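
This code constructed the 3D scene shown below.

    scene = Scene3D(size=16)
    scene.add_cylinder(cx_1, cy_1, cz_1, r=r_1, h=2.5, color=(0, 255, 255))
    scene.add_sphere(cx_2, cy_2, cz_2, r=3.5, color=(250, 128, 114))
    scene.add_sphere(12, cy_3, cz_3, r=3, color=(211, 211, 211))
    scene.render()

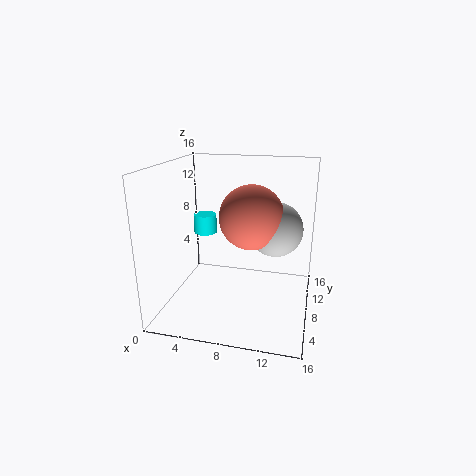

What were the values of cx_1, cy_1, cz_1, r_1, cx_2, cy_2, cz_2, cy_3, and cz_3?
cx_1 = 2, cy_1 = 14, cz_1 = 6, r_1 = 1.5, cx_2 = 9.5, cy_2 = 8, cz_2 = 10.5, cy_3 = 9, cz_3 = 9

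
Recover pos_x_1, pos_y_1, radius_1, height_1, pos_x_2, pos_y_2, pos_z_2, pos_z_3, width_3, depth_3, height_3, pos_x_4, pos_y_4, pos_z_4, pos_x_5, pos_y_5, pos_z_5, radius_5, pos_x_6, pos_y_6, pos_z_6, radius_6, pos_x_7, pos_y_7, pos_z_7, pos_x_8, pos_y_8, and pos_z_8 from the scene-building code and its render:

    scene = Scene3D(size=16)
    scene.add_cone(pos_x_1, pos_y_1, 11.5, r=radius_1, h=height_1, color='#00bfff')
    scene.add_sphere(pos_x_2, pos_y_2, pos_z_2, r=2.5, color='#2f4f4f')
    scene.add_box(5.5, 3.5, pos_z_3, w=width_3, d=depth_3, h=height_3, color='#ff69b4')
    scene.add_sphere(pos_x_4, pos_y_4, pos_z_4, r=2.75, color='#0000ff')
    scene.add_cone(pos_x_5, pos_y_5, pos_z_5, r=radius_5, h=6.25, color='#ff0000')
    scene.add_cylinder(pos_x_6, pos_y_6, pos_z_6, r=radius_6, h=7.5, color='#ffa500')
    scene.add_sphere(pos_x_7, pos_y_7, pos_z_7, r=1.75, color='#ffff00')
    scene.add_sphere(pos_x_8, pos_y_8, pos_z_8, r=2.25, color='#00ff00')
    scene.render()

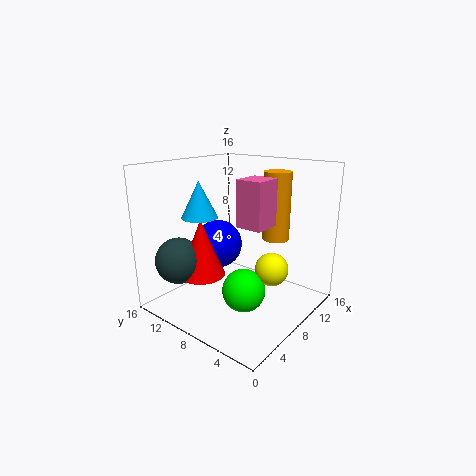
pos_x_1 = 2.75, pos_y_1 = 8.5, radius_1 = 1.75, height_1 = 3.5, pos_x_2 = 2.75, pos_y_2 = 12, pos_z_2 = 6, pos_z_3 = 10.25, width_3 = 3, depth_3 = 2.75, height_3 = 4.75, pos_x_4 = 7.75, pos_y_4 = 10.75, pos_z_4 = 6.75, pos_x_5 = 4.5, pos_y_5 = 10.25, pos_z_5 = 4.25, radius_5 = 2.5, pos_x_6 = 11, pos_y_6 = 5, pos_z_6 = 7.75, radius_6 = 1.5, pos_x_7 = 8, pos_y_7 = 3.5, pos_z_7 = 5.5, pos_x_8 = 5.5, pos_y_8 = 5.25, pos_z_8 = 3.5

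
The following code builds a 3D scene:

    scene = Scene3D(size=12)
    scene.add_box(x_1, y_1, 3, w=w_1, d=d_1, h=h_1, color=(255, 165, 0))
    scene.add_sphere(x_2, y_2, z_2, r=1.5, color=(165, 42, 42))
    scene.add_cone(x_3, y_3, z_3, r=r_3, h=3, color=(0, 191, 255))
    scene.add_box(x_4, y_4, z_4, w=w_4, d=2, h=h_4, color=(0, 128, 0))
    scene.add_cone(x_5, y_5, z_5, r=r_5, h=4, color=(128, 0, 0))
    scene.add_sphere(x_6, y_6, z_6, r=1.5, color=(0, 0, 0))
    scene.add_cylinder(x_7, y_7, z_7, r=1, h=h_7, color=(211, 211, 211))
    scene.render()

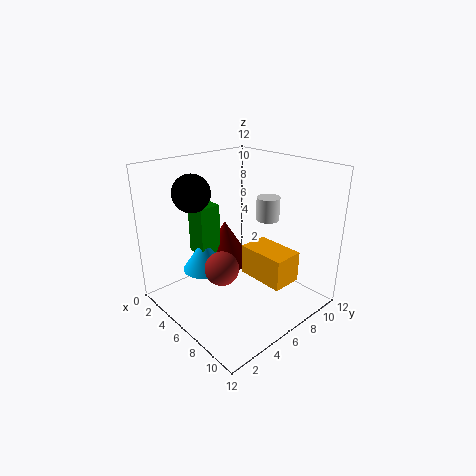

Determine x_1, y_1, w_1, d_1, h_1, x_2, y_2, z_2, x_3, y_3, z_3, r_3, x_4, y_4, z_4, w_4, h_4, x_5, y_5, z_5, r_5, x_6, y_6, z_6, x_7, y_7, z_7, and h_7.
x_1 = 6.5, y_1 = 6, w_1 = 4, d_1 = 2.5, h_1 = 2.5, x_2 = 5, y_2 = 5, z_2 = 3, x_3 = 2.5, y_3 = 5, z_3 = 2, r_3 = 2, x_4 = 1, y_4 = 4.5, z_4 = 3.5, w_4 = 2, h_4 = 4.5, x_5 = 2.5, y_5 = 7.5, z_5 = 2, r_5 = 2.5, x_6 = 4, y_6 = 3, z_6 = 10, x_7 = 6.5, y_7 = 9, z_7 = 7, h_7 = 2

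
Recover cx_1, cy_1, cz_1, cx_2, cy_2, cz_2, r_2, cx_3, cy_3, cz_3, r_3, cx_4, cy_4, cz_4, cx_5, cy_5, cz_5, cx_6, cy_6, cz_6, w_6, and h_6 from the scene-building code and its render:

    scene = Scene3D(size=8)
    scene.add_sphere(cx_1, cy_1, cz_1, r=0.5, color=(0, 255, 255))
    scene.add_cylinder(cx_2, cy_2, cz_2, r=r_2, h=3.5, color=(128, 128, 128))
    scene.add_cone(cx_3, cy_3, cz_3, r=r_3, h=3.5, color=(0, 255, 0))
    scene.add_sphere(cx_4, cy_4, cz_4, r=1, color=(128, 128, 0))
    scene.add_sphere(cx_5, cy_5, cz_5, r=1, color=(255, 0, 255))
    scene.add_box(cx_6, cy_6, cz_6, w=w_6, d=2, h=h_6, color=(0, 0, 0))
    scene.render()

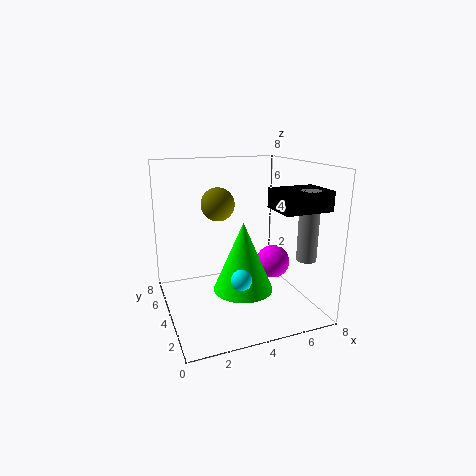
cx_1 = 3, cy_1 = 1, cz_1 = 3, cx_2 = 6.5, cy_2 = 1, cz_2 = 3.5, r_2 = 0.5, cx_3 = 3.5, cy_3 = 2, cz_3 = 2, r_3 = 1.5, cx_4 = 3.5, cy_4 = 6, cz_4 = 5.5, cx_5 = 6.5, cy_5 = 4.5, cz_5 = 2, cx_6 = 5, cy_6 = 0.5, cz_6 = 6, w_6 = 2.5, h_6 = 1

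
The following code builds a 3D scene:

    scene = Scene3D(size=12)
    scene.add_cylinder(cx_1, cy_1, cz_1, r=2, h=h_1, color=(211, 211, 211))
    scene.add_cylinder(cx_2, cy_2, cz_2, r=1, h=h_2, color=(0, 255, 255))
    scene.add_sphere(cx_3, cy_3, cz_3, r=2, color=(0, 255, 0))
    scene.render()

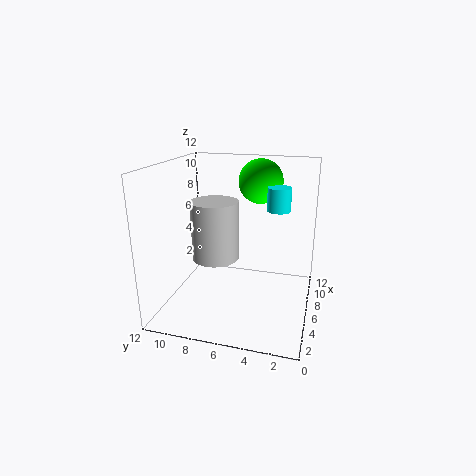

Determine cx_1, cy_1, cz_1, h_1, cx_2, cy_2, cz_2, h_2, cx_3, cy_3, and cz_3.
cx_1 = 6
cy_1 = 8
cz_1 = 4
h_1 = 5
cx_2 = 8
cy_2 = 3
cz_2 = 8
h_2 = 2
cx_3 = 10
cy_3 = 5
cz_3 = 10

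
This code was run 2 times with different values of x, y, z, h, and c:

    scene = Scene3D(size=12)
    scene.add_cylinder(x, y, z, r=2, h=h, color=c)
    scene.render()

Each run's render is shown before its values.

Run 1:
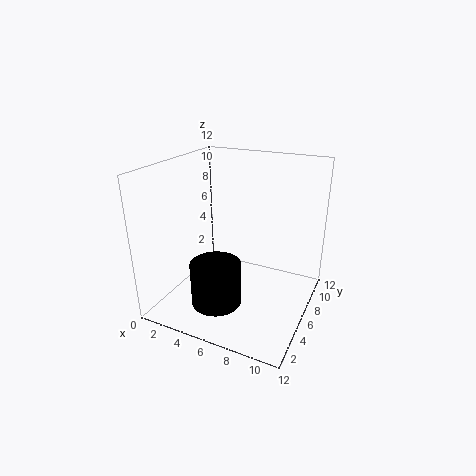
x = 5.5; y = 3; z = 1.5; h = 3.5; c = 'black'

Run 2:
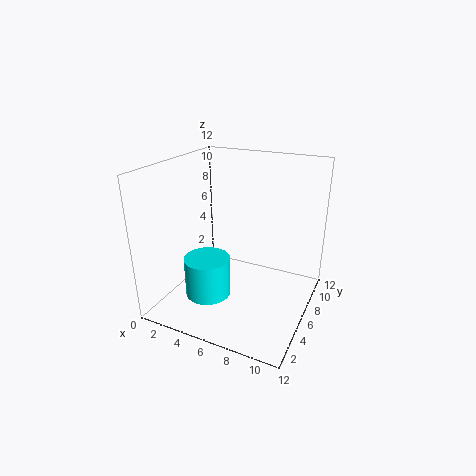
x = 3.5; y = 5; z = 0.5; h = 3.5; c = 'cyan'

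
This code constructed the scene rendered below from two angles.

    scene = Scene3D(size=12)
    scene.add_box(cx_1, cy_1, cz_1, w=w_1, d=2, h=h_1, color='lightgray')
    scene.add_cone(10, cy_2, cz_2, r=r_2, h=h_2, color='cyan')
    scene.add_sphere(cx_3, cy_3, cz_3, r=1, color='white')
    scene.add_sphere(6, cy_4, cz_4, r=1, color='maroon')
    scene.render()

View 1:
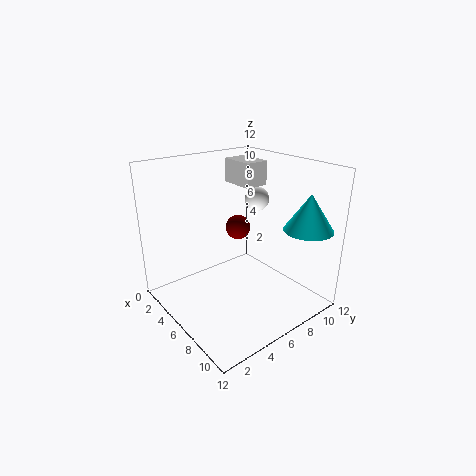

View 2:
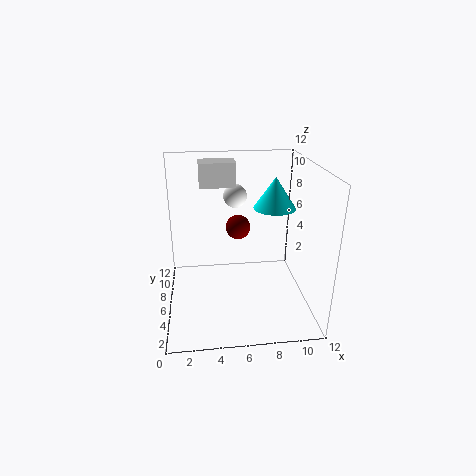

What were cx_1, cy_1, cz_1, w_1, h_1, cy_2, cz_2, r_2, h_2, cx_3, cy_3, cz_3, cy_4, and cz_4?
cx_1 = 3
cy_1 = 7
cz_1 = 10
w_1 = 3
h_1 = 2
cy_2 = 10
cz_2 = 7
r_2 = 2
h_2 = 3
cx_3 = 6
cy_3 = 8
cz_3 = 9
cy_4 = 6
cz_4 = 7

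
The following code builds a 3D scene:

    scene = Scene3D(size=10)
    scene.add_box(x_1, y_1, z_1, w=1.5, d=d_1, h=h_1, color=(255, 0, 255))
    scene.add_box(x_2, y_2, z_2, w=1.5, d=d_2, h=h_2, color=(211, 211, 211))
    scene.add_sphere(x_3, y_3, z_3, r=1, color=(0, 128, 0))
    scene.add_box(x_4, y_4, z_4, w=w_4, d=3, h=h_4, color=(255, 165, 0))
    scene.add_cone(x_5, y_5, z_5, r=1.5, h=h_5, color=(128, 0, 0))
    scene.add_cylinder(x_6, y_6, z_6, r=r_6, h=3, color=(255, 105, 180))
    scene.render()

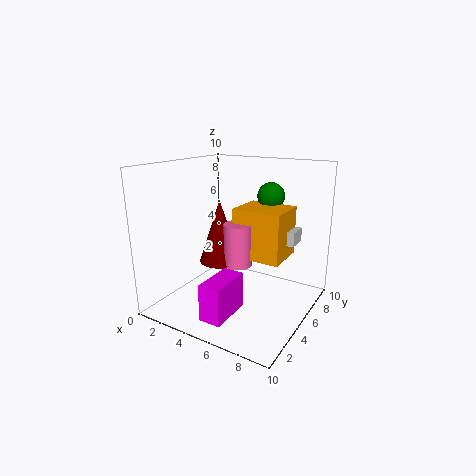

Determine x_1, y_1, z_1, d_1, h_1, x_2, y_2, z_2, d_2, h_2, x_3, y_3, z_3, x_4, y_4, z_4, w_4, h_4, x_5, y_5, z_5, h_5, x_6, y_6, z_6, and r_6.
x_1 = 4.5; y_1 = 1; z_1 = 0.5; d_1 = 3; h_1 = 2.5; x_2 = 7; y_2 = 6.5; z_2 = 4.5; d_2 = 1.5; h_2 = 1; x_3 = 6; y_3 = 8; z_3 = 7.5; x_4 = 4.5; y_4 = 5; z_4 = 3.5; w_4 = 3.5; h_4 = 3.5; x_5 = 3.5; y_5 = 5; z_5 = 3; h_5 = 4.5; x_6 = 5; y_6 = 5; z_6 = 3; r_6 = 1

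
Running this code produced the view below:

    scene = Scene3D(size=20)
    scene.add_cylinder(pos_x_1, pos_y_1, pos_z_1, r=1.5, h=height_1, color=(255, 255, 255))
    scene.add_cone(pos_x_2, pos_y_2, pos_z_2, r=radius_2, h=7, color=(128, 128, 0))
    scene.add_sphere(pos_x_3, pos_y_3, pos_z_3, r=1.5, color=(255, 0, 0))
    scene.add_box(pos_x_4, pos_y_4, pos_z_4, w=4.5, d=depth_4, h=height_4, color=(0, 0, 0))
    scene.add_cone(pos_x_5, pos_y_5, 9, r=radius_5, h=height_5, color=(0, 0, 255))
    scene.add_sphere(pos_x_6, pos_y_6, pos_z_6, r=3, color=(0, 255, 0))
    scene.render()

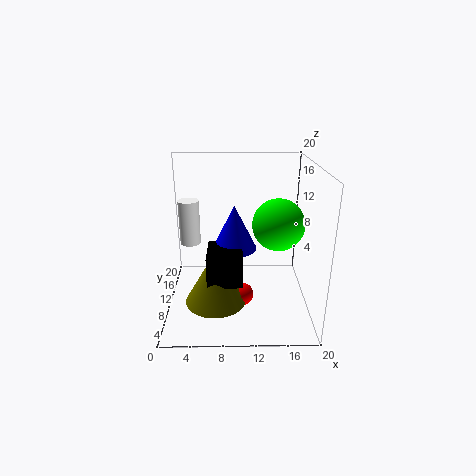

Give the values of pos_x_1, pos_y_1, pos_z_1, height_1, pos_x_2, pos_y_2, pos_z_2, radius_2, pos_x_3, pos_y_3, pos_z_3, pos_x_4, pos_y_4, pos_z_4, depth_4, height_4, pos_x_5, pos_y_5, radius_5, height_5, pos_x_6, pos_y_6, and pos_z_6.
pos_x_1 = 3, pos_y_1 = 13, pos_z_1 = 8, height_1 = 6.5, pos_x_2 = 7, pos_y_2 = 5.5, pos_z_2 = 3, radius_2 = 4, pos_x_3 = 10.5, pos_y_3 = 6, pos_z_3 = 3.5, pos_x_4 = 6, pos_y_4 = 3.5, pos_z_4 = 6, depth_4 = 5.5, height_4 = 4, pos_x_5 = 9.5, pos_y_5 = 9, radius_5 = 3, height_5 = 6, pos_x_6 = 14.5, pos_y_6 = 3.5, pos_z_6 = 14.5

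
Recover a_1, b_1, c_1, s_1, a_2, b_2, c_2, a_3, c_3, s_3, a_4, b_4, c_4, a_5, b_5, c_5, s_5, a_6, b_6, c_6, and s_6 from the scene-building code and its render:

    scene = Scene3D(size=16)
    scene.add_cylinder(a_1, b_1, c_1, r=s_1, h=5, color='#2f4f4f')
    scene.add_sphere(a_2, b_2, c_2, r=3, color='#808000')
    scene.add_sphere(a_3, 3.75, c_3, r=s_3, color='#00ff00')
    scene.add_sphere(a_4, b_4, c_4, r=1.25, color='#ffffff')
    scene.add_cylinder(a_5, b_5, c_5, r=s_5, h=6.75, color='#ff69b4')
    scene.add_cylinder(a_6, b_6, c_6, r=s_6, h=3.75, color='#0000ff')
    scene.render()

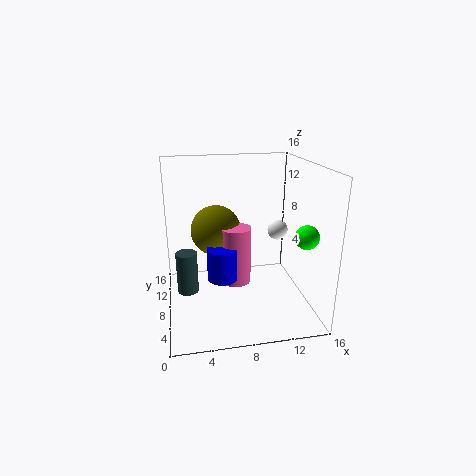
a_1 = 2.25, b_1 = 10, c_1 = 0.75, s_1 = 1.25, a_2 = 6, b_2 = 11.5, c_2 = 7.75, a_3 = 14.25, c_3 = 9.25, s_3 = 1.25, a_4 = 13.75, b_4 = 11.5, c_4 = 7.25, a_5 = 8, b_5 = 9.25, c_5 = 2, s_5 = 1.75, a_6 = 6.25, b_6 = 8.25, c_6 = 3, s_6 = 1.75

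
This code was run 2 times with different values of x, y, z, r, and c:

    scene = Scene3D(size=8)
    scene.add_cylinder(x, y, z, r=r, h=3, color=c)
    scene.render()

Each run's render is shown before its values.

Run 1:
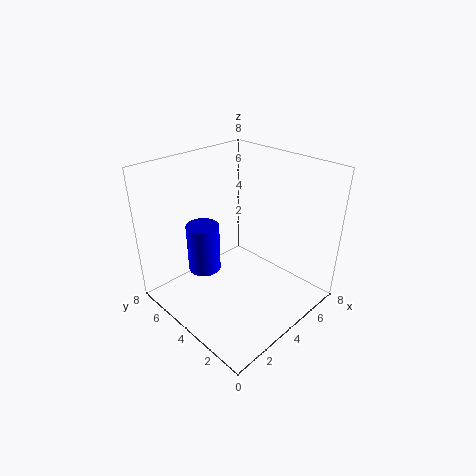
x = 3.5
y = 6.5
z = 1
r = 1
c = 'blue'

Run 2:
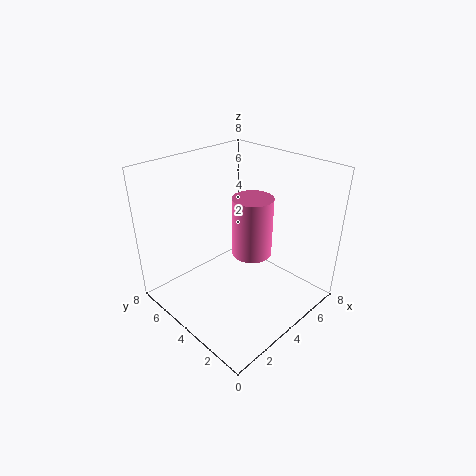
x = 3.5
y = 2.5
z = 4
r = 1
c = 'hotpink'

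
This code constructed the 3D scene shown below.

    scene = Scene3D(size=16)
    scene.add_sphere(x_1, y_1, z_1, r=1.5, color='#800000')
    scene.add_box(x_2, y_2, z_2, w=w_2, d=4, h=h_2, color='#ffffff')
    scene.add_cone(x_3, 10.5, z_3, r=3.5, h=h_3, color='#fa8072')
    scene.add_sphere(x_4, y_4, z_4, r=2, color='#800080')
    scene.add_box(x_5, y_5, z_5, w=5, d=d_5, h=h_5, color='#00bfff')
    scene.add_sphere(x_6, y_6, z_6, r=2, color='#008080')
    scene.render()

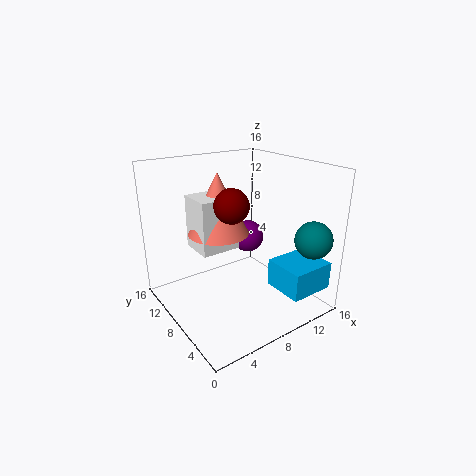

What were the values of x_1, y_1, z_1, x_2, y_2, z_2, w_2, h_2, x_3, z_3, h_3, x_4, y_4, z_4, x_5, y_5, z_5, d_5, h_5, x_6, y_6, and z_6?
x_1 = 3.5; y_1 = 2.5; z_1 = 14; x_2 = 4; y_2 = 8.5; z_2 = 6.5; w_2 = 4.5; h_2 = 6; x_3 = 7; z_3 = 8; h_3 = 7; x_4 = 12; y_4 = 11.5; z_4 = 6; x_5 = 10; y_5 = 0.5; z_5 = 3; d_5 = 4.5; h_5 = 3; x_6 = 13.5; y_6 = 2; z_6 = 8.5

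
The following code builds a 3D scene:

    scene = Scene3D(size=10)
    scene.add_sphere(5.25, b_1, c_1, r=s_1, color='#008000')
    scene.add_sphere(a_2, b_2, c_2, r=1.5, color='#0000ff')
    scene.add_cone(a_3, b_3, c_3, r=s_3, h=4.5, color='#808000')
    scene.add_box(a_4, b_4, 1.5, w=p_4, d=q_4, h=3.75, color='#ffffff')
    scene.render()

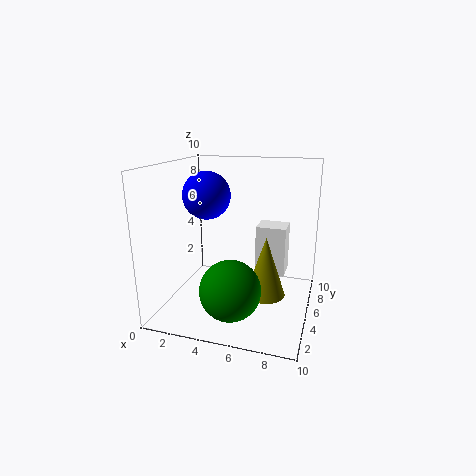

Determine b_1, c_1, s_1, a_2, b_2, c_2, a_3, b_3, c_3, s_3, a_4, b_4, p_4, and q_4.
b_1 = 2.5, c_1 = 2.25, s_1 = 2, a_2 = 3.5, b_2 = 3.25, c_2 = 8.25, a_3 = 6.75, b_3 = 6.25, c_3 = 0.25, s_3 = 1.5, a_4 = 5.75, b_4 = 7, p_4 = 2.25, q_4 = 2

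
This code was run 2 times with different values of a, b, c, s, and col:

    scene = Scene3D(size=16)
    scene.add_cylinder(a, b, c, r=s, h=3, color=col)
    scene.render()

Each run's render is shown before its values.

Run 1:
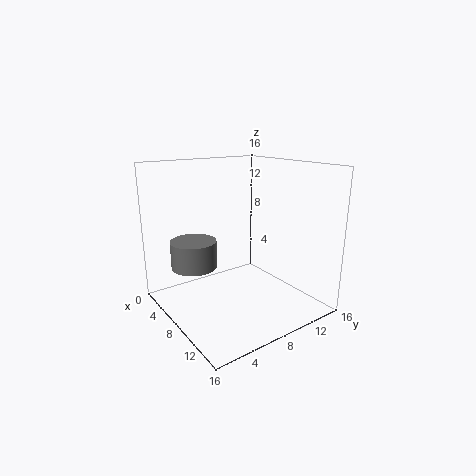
a = 6
b = 3.5
c = 5
s = 2.5
col = 'gray'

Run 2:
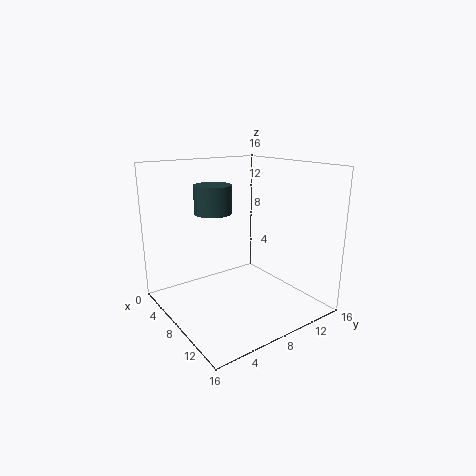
a = 7
b = 5.5
c = 11
s = 2
col = 'darkslategray'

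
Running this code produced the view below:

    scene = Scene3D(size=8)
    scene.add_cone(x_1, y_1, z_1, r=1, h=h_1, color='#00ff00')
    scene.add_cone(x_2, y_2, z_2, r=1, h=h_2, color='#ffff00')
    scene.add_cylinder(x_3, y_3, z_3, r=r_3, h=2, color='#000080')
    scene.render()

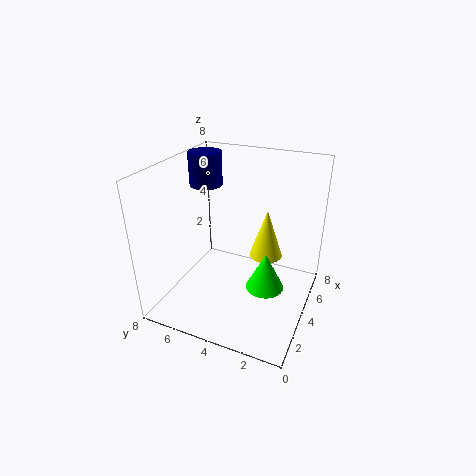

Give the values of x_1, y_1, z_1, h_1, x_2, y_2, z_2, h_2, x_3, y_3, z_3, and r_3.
x_1 = 3; y_1 = 2; z_1 = 2; h_1 = 2; x_2 = 6; y_2 = 3; z_2 = 2; h_2 = 3; x_3 = 6; y_3 = 7; z_3 = 6; r_3 = 1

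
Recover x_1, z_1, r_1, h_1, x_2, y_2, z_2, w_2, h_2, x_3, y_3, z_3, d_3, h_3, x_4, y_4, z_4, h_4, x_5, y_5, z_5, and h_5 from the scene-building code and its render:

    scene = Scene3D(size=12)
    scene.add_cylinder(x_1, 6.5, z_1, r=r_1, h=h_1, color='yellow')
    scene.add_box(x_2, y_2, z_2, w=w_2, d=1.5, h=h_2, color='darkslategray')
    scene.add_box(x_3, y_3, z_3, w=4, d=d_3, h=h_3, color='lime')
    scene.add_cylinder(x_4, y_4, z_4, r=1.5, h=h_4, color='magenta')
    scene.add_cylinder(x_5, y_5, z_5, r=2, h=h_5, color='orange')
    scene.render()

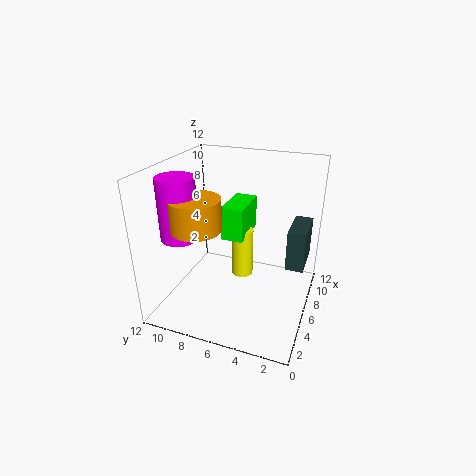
x_1 = 8.5, z_1 = 1, r_1 = 1, h_1 = 4.5, x_2 = 6.5, y_2 = 0.5, z_2 = 3.5, w_2 = 3.5, h_2 = 3.5, x_3 = 7, y_3 = 6, z_3 = 5, d_3 = 2, h_3 = 3, x_4 = 3.5, y_4 = 10, z_4 = 6.5, h_4 = 5, x_5 = 3.5, y_5 = 8.5, z_5 = 7.5, h_5 = 2.5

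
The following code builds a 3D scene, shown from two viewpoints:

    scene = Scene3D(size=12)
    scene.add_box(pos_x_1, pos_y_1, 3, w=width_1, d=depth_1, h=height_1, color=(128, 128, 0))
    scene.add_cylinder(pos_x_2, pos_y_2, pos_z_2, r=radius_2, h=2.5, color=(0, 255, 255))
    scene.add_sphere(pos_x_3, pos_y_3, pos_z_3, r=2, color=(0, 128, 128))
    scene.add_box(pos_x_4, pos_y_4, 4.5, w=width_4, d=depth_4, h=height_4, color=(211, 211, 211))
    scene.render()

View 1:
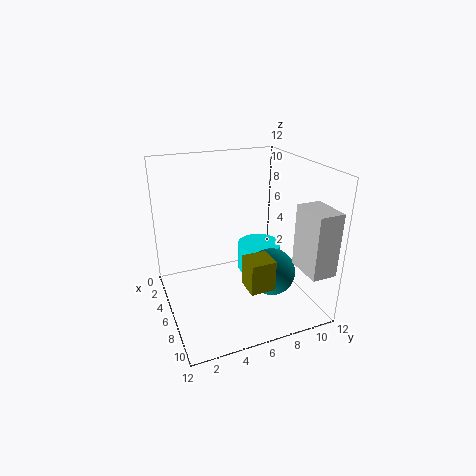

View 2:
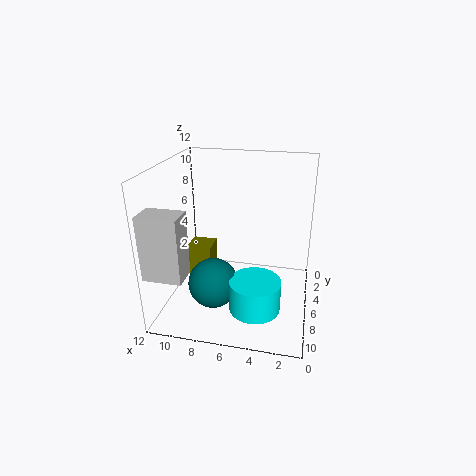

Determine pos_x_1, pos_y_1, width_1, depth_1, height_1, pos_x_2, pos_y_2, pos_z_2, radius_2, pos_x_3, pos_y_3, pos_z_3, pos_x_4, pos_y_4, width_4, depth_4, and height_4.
pos_x_1 = 8; pos_y_1 = 5.5; width_1 = 2; depth_1 = 2; height_1 = 2.5; pos_x_2 = 4; pos_y_2 = 9; pos_z_2 = 1.5; radius_2 = 2; pos_x_3 = 7.5; pos_y_3 = 8.5; pos_z_3 = 3; pos_x_4 = 9; pos_y_4 = 9.5; width_4 = 3; depth_4 = 2; height_4 = 5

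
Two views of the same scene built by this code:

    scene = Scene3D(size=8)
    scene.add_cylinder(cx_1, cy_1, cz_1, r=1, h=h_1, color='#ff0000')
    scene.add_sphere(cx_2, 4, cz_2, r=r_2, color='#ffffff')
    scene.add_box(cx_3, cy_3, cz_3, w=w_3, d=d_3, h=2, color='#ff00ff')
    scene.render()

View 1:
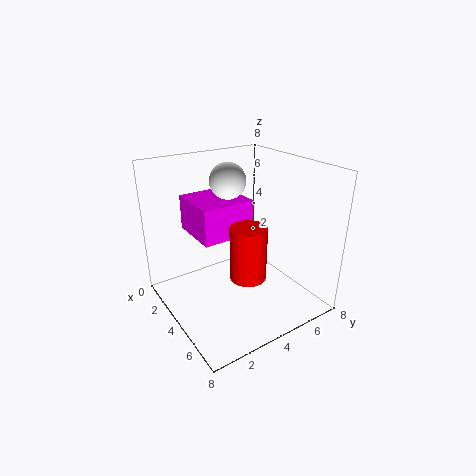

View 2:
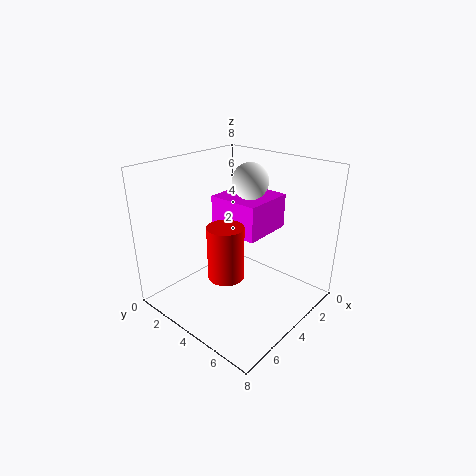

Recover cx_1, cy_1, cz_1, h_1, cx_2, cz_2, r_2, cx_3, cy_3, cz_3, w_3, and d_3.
cx_1 = 5; cy_1 = 4; cz_1 = 2; h_1 = 3; cx_2 = 3; cz_2 = 7; r_2 = 1; cx_3 = 1; cy_3 = 2; cz_3 = 4; w_3 = 3; d_3 = 3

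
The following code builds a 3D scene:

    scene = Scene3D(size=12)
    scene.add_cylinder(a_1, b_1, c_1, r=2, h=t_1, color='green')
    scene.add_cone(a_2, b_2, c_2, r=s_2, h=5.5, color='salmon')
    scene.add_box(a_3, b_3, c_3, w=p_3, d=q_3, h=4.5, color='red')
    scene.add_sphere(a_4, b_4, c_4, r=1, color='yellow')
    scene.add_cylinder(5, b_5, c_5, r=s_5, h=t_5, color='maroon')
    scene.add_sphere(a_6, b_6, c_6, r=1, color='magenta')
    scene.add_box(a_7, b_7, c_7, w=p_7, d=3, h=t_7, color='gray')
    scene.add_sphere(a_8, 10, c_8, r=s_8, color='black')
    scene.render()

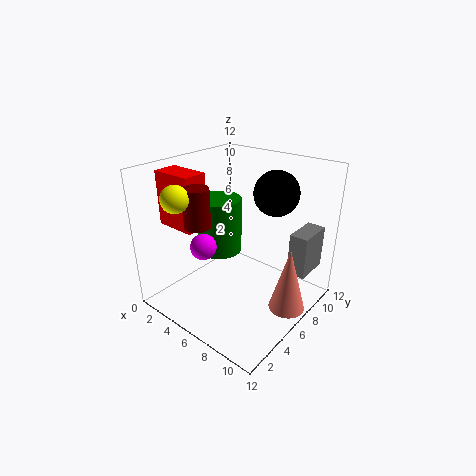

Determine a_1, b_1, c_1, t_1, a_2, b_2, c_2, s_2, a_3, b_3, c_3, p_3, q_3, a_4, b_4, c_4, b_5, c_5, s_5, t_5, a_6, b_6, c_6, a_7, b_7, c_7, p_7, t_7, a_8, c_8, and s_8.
a_1 = 3, b_1 = 7, c_1 = 3.5, t_1 = 5, a_2 = 10.5, b_2 = 7, c_2 = 0.5, s_2 = 1.5, a_3 = 0.5, b_3 = 2.5, c_3 = 7, p_3 = 3.5, q_3 = 2, a_4 = 4.5, b_4 = 1, c_4 = 10.5, b_5 = 2.5, c_5 = 8, s_5 = 1, t_5 = 3, a_6 = 5.5, b_6 = 2.5, c_6 = 6.5, a_7 = 10, b_7 = 7.5, c_7 = 3.5, p_7 = 1.5, t_7 = 3.5, a_8 = 7, c_8 = 9, s_8 = 2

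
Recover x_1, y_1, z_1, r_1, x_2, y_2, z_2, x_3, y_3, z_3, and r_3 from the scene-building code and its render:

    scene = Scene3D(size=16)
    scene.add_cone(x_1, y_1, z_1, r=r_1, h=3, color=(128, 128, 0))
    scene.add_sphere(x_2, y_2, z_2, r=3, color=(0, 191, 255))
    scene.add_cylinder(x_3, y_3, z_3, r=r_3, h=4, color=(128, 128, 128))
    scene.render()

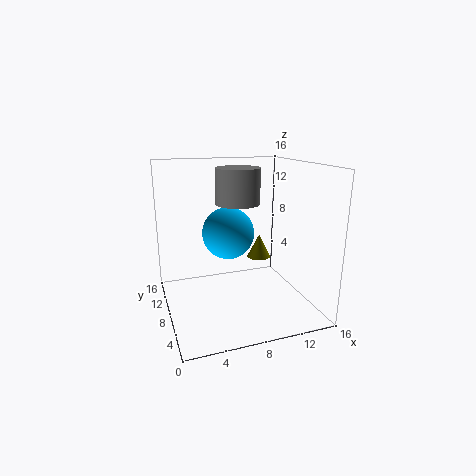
x_1 = 12.5, y_1 = 12.5, z_1 = 3.5, r_1 = 1.5, x_2 = 7.5, y_2 = 10, z_2 = 8, x_3 = 8.5, y_3 = 9.5, z_3 = 11.5, r_3 = 2.5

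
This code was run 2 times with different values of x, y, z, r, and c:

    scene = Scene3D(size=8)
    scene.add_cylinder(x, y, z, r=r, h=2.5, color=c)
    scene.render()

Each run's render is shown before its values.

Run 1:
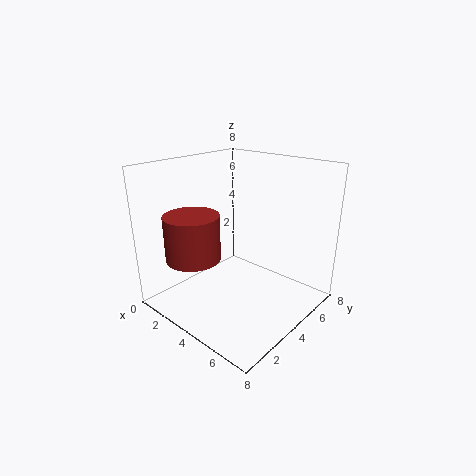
x = 2.5
y = 2
z = 3
r = 1.5
c = 'brown'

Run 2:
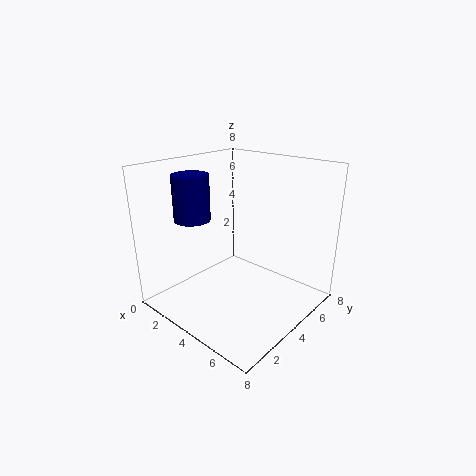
x = 2
y = 2.5
z = 5
r = 1
c = 'navy'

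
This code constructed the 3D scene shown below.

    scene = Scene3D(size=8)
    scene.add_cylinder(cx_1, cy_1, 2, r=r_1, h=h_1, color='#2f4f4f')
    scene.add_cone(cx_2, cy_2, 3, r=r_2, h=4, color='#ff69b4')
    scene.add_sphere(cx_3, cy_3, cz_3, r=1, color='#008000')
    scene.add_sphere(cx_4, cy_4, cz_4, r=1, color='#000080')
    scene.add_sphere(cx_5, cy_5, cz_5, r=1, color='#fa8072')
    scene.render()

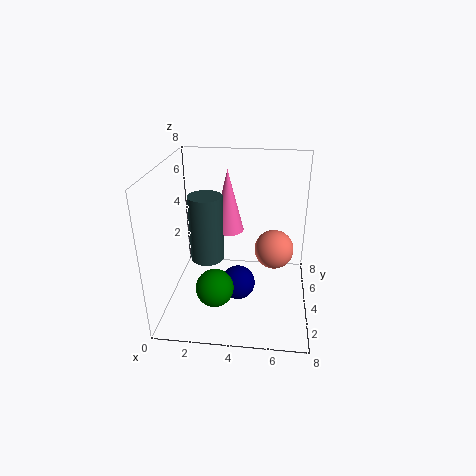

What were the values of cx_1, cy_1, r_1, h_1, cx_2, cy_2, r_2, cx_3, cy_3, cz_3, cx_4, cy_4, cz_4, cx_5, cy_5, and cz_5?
cx_1 = 2
cy_1 = 5
r_1 = 1
h_1 = 4
cx_2 = 3
cy_2 = 7
r_2 = 1
cx_3 = 3
cy_3 = 2
cz_3 = 2
cx_4 = 4
cy_4 = 4
cz_4 = 1
cx_5 = 6
cy_5 = 3
cz_5 = 4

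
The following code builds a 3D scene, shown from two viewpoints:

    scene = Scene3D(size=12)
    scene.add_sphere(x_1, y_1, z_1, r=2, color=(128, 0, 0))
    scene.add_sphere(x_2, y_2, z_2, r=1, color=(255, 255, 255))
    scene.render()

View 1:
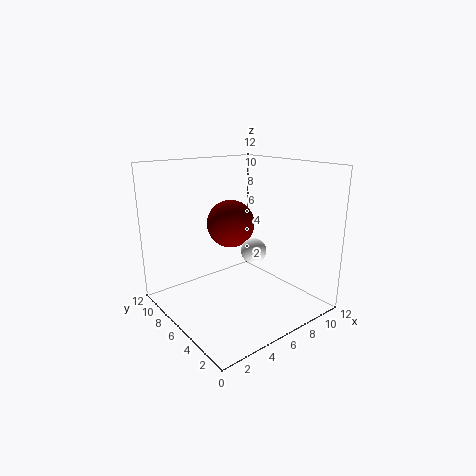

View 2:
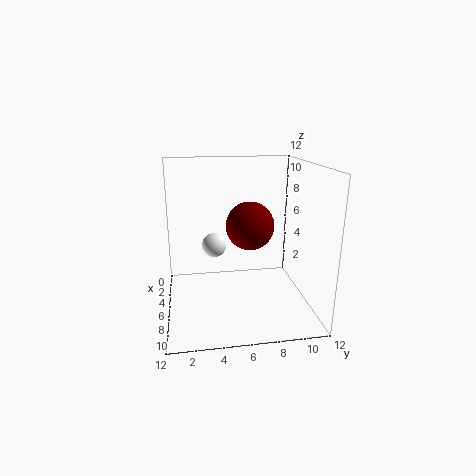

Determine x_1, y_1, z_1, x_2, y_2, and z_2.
x_1 = 6, y_1 = 7, z_1 = 7, x_2 = 6, y_2 = 4, z_2 = 5.5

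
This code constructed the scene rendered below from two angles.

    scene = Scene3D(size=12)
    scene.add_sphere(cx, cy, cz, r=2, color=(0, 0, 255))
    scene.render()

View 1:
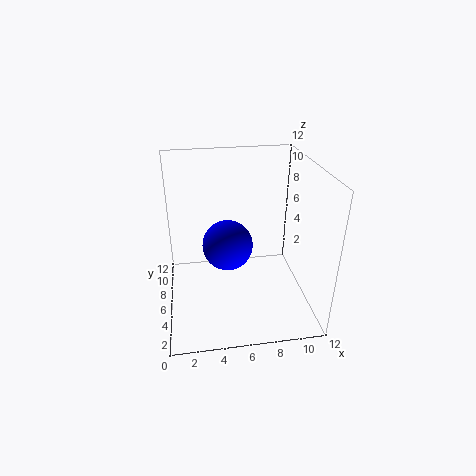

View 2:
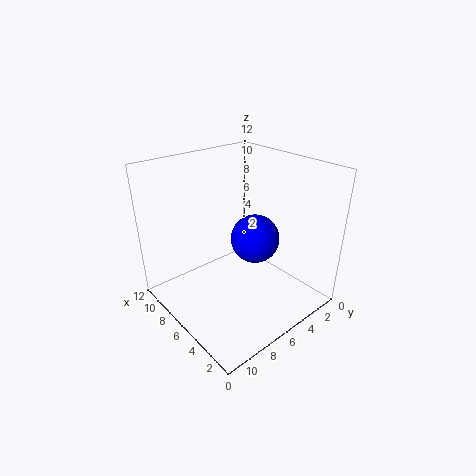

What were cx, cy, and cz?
cx = 5, cy = 5, cz = 6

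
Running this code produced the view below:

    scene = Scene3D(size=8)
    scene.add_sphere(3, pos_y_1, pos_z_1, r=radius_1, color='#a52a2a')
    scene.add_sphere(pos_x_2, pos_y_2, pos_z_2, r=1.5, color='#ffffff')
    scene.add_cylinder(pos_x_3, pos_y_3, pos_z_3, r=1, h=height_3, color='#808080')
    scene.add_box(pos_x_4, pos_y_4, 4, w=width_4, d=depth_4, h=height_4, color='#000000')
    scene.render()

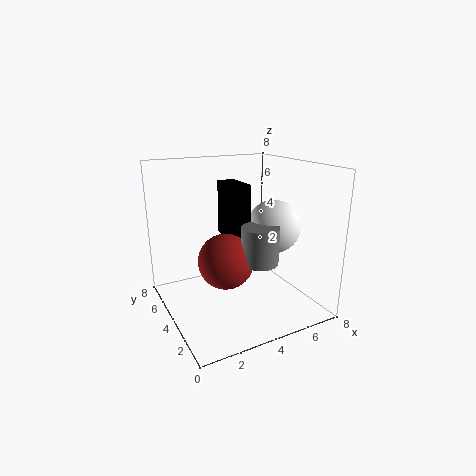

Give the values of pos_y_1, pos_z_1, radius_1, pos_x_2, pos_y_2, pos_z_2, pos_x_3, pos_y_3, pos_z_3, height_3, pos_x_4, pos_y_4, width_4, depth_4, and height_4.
pos_y_1 = 3.5; pos_z_1 = 3; radius_1 = 1.5; pos_x_2 = 6; pos_y_2 = 3.5; pos_z_2 = 4.5; pos_x_3 = 4.5; pos_y_3 = 2.5; pos_z_3 = 3; height_3 = 2; pos_x_4 = 3.5; pos_y_4 = 3.5; width_4 = 1; depth_4 = 2; height_4 = 3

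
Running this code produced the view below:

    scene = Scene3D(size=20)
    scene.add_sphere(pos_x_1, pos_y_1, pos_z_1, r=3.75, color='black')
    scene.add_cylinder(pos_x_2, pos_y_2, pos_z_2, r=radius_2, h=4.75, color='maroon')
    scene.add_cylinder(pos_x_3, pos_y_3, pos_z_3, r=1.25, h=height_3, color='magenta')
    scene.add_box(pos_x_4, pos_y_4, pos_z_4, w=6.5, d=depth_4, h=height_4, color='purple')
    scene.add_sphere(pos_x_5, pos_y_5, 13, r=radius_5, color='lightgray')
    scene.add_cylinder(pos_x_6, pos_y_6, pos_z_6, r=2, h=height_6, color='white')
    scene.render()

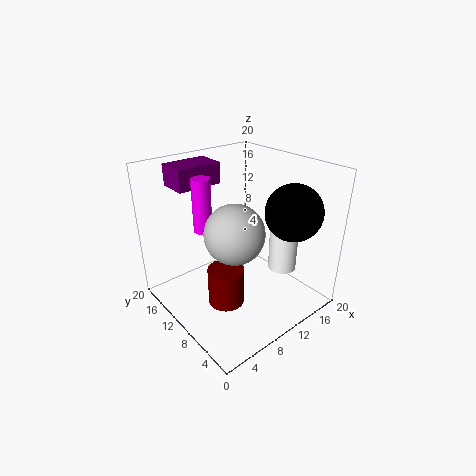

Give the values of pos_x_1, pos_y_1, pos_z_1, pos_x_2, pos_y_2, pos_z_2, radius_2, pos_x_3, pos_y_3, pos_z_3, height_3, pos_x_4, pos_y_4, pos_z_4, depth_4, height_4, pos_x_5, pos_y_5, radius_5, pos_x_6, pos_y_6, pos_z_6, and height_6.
pos_x_1 = 14.5
pos_y_1 = 4.25
pos_z_1 = 14.5
pos_x_2 = 4.75
pos_y_2 = 6
pos_z_2 = 4.5
radius_2 = 2.25
pos_x_3 = 6
pos_y_3 = 12.5
pos_z_3 = 11.5
height_3 = 7.25
pos_x_4 = 4.25
pos_y_4 = 14.75
pos_z_4 = 16.5
depth_4 = 4.25
height_4 = 3
pos_x_5 = 6.75
pos_y_5 = 6.75
radius_5 = 3.75
pos_x_6 = 15.25
pos_y_6 = 6.25
pos_z_6 = 5
height_6 = 8.75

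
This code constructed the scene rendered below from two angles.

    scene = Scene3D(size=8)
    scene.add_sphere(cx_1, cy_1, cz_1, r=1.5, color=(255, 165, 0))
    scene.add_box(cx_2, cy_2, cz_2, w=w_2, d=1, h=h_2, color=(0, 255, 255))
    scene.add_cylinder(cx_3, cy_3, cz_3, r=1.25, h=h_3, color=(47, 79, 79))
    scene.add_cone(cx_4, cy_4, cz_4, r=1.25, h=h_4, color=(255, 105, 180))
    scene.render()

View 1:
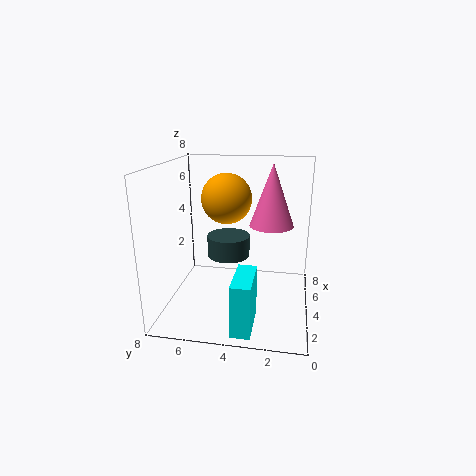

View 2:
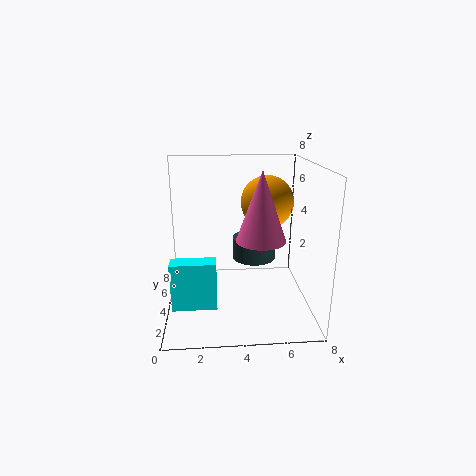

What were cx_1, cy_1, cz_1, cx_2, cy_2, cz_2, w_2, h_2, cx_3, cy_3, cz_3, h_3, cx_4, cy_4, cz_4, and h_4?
cx_1 = 5.75; cy_1 = 5; cz_1 = 5.75; cx_2 = 0.25; cy_2 = 2.75; cz_2 = 0.25; w_2 = 2.5; h_2 = 2.75; cx_3 = 5; cy_3 = 4.75; cz_3 = 2.5; h_3 = 1.25; cx_4 = 5; cy_4 = 2.25; cz_4 = 4.5; h_4 = 3.5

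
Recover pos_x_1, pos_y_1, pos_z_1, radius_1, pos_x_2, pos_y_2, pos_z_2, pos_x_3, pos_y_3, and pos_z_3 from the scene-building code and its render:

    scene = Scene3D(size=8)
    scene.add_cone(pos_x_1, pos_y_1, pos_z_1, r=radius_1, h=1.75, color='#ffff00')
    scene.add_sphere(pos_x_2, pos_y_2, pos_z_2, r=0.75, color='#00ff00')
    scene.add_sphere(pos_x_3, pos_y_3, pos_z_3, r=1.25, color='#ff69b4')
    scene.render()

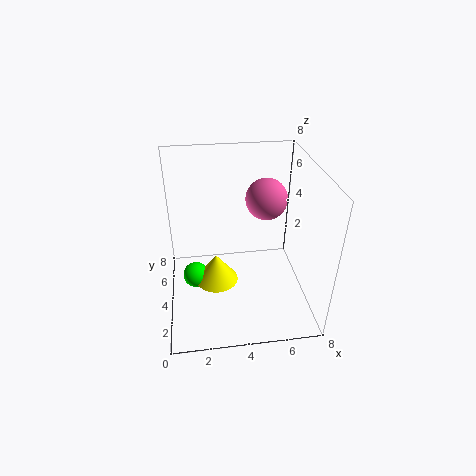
pos_x_1 = 2.75, pos_y_1 = 4.25, pos_z_1 = 1, radius_1 = 1.25, pos_x_2 = 1.5, pos_y_2 = 4.5, pos_z_2 = 1.25, pos_x_3 = 6, pos_y_3 = 6, pos_z_3 = 5.25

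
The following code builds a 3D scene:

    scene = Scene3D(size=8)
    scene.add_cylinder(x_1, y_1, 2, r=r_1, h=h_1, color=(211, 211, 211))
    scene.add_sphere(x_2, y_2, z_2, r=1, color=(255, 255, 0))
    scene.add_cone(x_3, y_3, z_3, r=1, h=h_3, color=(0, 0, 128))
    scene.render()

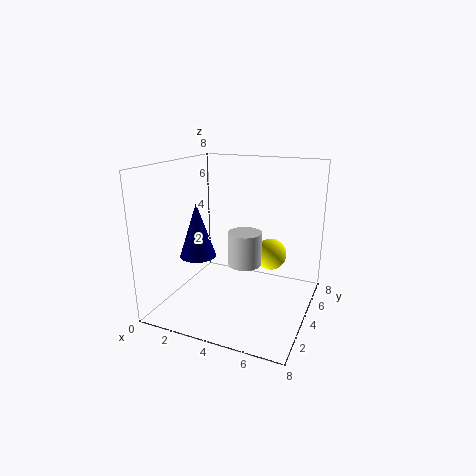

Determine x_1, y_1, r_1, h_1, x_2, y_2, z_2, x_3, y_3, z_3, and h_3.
x_1 = 4; y_1 = 5; r_1 = 1; h_1 = 2; x_2 = 5; y_2 = 7; z_2 = 2; x_3 = 2; y_3 = 3; z_3 = 3; h_3 = 3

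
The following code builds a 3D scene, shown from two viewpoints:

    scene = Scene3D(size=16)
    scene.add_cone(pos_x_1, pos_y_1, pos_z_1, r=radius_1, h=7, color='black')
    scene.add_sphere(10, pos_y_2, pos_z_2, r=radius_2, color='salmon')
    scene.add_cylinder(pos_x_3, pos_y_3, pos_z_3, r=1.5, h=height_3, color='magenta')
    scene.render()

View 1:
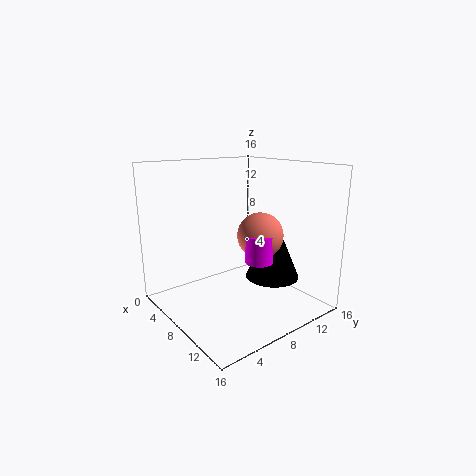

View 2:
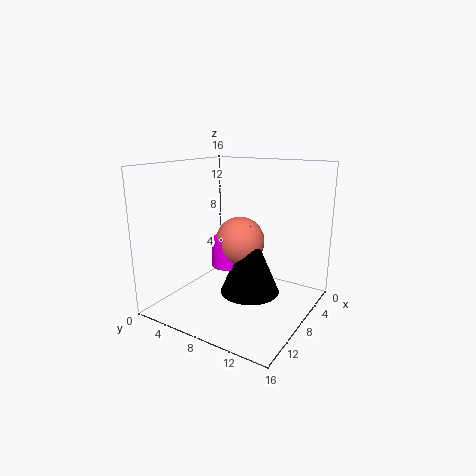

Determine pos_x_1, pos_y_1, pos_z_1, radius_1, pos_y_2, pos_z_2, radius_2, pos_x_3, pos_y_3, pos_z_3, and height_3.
pos_x_1 = 10.5
pos_y_1 = 11
pos_z_1 = 3.5
radius_1 = 3
pos_y_2 = 9.5
pos_z_2 = 8.5
radius_2 = 2.5
pos_x_3 = 11
pos_y_3 = 8.5
pos_z_3 = 6
height_3 = 3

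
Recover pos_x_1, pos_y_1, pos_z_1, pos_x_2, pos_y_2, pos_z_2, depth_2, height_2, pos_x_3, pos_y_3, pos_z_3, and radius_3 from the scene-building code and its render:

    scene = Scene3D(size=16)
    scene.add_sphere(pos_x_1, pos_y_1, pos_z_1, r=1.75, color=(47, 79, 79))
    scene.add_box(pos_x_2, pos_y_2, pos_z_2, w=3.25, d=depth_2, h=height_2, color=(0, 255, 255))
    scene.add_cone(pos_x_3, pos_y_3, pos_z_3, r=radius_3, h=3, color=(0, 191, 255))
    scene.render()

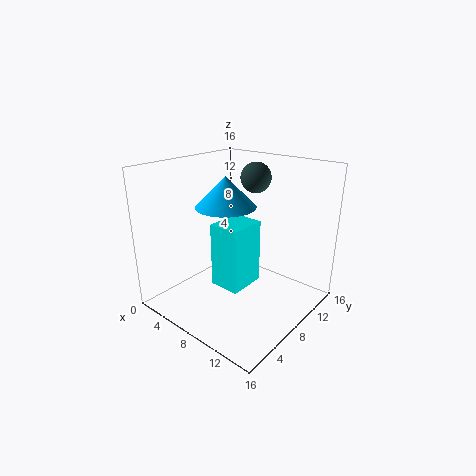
pos_x_1 = 7.5
pos_y_1 = 11.75
pos_z_1 = 14
pos_x_2 = 7.75
pos_y_2 = 4
pos_z_2 = 4
depth_2 = 4
height_2 = 6.75
pos_x_3 = 8.75
pos_y_3 = 5.25
pos_z_3 = 12.5
radius_3 = 3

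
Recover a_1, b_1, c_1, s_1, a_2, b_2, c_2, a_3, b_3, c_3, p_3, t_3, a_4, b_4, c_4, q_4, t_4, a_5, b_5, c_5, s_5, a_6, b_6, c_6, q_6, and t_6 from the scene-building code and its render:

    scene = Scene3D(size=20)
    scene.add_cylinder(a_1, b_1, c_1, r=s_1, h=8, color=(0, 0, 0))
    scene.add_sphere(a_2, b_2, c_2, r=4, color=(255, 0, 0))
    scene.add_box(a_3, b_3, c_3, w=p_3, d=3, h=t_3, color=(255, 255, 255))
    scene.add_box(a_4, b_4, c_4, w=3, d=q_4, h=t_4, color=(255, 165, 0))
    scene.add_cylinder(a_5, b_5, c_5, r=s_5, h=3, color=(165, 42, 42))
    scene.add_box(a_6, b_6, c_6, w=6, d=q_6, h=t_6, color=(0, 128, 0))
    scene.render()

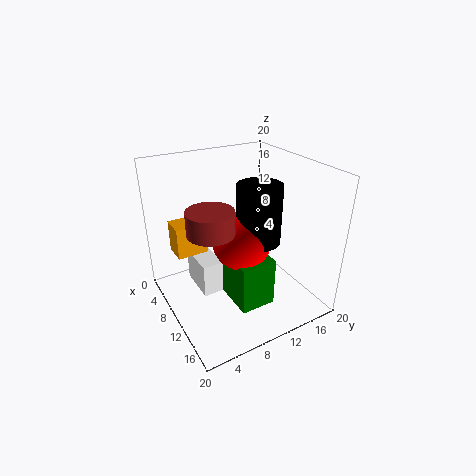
a_1 = 12
b_1 = 12
c_1 = 10
s_1 = 3
a_2 = 11
b_2 = 10
c_2 = 10
a_3 = 3
b_3 = 5
c_3 = 1
p_3 = 6
t_3 = 5
a_4 = 8
b_4 = 1
c_4 = 10
q_4 = 4
t_4 = 4
a_5 = 12
b_5 = 5
c_5 = 13
s_5 = 3
a_6 = 9
b_6 = 8
c_6 = 1
q_6 = 5
t_6 = 7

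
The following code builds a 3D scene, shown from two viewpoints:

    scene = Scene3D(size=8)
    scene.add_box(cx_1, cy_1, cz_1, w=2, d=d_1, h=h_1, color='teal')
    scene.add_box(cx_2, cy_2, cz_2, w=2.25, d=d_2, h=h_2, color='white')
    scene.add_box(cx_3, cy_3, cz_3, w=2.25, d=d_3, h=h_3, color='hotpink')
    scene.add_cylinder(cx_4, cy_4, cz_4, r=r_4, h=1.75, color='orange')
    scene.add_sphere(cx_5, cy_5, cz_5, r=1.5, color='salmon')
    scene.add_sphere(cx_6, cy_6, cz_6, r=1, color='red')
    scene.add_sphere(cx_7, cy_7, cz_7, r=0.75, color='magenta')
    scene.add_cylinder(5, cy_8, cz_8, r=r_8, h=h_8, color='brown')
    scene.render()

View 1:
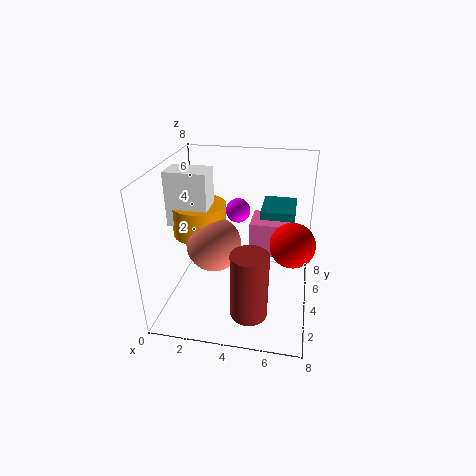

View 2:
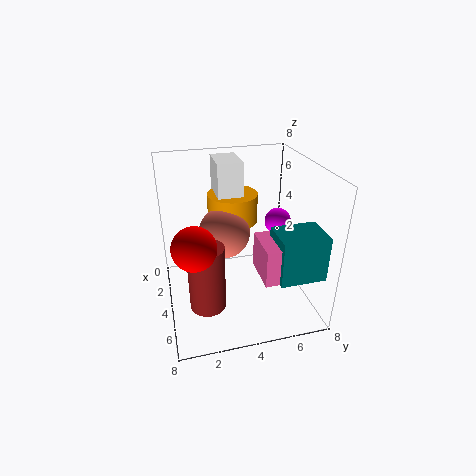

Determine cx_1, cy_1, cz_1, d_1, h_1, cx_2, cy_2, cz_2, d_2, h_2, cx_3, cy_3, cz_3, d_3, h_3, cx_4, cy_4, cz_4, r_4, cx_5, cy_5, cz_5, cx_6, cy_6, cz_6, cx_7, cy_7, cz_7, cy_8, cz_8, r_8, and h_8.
cx_1 = 5
cy_1 = 5.5
cz_1 = 2.5
d_1 = 2.5
h_1 = 2.5
cx_2 = 0.25
cy_2 = 3.25
cz_2 = 4.75
d_2 = 1.5
h_2 = 3
cx_3 = 4.5
cy_3 = 4.75
cz_3 = 2.5
d_3 = 2
h_3 = 2
cx_4 = 1.75
cy_4 = 4.25
cz_4 = 4
r_4 = 1.5
cx_5 = 2.75
cy_5 = 3.5
cz_5 = 3.75
cx_6 = 7
cy_6 = 1.25
cz_6 = 5.5
cx_7 = 3.5
cy_7 = 6.5
cz_7 = 4.5
cy_8 = 2
cz_8 = 0.5
r_8 = 1
h_8 = 3.75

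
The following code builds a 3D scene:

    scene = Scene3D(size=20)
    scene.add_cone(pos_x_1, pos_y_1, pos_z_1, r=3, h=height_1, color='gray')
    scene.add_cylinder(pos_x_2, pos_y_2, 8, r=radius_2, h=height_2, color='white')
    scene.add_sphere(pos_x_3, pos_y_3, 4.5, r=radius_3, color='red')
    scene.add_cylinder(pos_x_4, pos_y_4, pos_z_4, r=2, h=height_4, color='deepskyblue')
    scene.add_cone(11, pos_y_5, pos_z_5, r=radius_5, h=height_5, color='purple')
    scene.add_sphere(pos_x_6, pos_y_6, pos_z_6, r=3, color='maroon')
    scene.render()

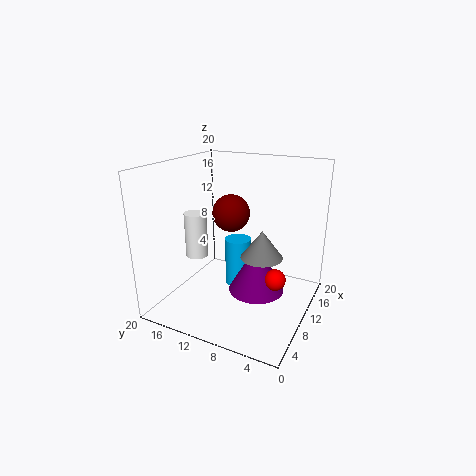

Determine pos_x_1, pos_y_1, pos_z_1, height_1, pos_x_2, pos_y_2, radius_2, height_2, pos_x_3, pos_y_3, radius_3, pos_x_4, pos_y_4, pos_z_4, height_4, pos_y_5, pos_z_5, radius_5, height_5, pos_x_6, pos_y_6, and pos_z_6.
pos_x_1 = 11.5, pos_y_1 = 7, pos_z_1 = 7, height_1 = 4, pos_x_2 = 6.5, pos_y_2 = 14.5, radius_2 = 1.5, height_2 = 6, pos_x_3 = 10.5, pos_y_3 = 4.5, radius_3 = 1.5, pos_x_4 = 14, pos_y_4 = 12, pos_z_4 = 0.5, height_4 = 7.5, pos_y_5 = 7.5, pos_z_5 = 2, radius_5 = 4, height_5 = 7, pos_x_6 = 16.5, pos_y_6 = 14.5, pos_z_6 = 11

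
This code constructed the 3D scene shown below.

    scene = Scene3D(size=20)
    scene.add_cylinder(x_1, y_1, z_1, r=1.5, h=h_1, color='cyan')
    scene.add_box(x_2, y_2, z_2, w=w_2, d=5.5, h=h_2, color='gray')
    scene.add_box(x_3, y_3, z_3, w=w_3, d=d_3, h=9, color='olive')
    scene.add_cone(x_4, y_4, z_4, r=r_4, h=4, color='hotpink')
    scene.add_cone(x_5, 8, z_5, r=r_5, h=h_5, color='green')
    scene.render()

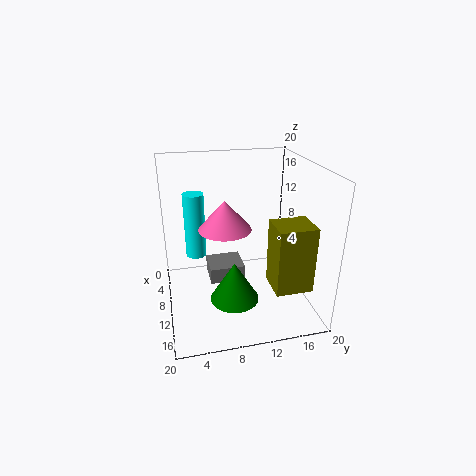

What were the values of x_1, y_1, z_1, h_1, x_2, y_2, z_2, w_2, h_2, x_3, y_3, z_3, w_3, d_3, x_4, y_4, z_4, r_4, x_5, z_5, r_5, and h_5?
x_1 = 6; y_1 = 4.5; z_1 = 6; h_1 = 9.5; x_2 = 1.5; y_2 = 6.5; z_2 = 0.5; w_2 = 5; h_2 = 2.5; x_3 = 12.5; y_3 = 13.5; z_3 = 4.5; w_3 = 4.5; d_3 = 5; x_4 = 11; y_4 = 8; z_4 = 12; r_4 = 3.5; x_5 = 16.5; z_5 = 5; r_5 = 3; h_5 = 5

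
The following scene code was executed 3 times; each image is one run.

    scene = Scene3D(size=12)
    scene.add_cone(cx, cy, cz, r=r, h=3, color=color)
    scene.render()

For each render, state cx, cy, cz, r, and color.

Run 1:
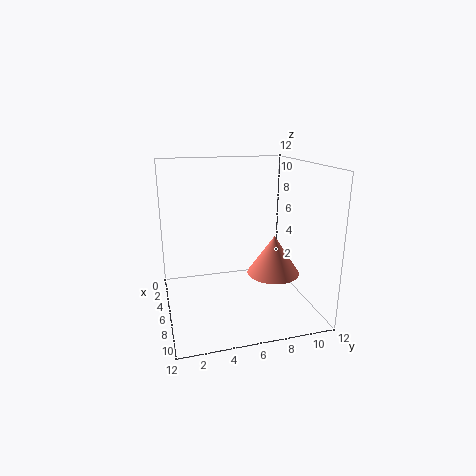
cx = 9, cy = 8, cz = 4, r = 2, color = 'salmon'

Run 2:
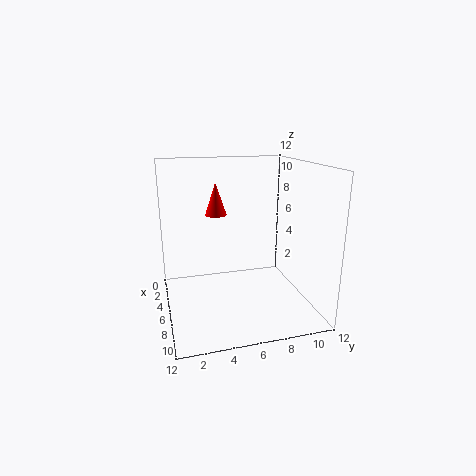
cx = 2, cy = 5, cz = 7, r = 1, color = 'red'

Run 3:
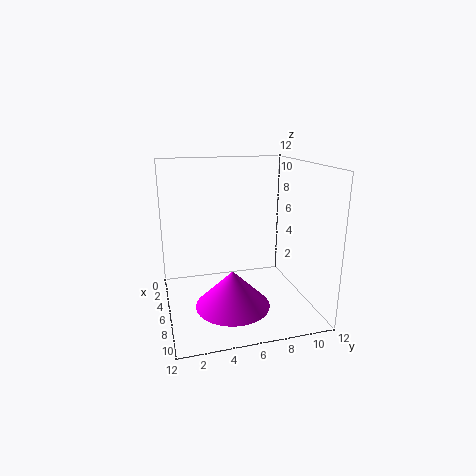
cx = 8, cy = 5, cz = 1, r = 3, color = 'magenta'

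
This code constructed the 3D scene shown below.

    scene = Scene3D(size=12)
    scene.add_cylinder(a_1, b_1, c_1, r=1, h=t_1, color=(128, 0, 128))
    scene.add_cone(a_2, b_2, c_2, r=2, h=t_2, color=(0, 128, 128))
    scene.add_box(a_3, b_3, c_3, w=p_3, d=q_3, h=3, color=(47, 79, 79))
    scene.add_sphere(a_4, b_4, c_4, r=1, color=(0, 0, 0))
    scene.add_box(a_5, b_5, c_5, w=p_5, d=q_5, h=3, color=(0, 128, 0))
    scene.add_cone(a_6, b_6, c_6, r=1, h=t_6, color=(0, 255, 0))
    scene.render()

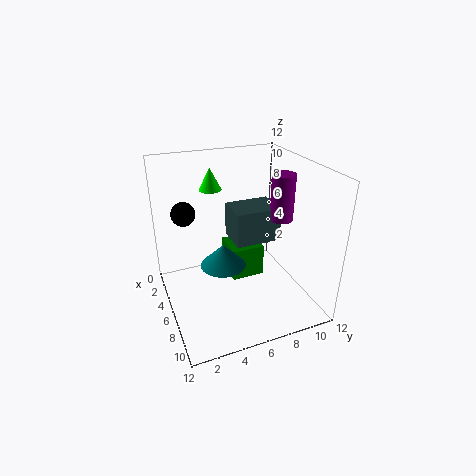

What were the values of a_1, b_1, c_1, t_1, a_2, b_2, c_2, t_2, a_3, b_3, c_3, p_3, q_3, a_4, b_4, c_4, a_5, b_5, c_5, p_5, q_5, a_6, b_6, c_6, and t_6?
a_1 = 6; b_1 = 10; c_1 = 7; t_1 = 4; a_2 = 5; b_2 = 5; c_2 = 3; t_2 = 2; a_3 = 3; b_3 = 6; c_3 = 5; p_3 = 3; q_3 = 4; a_4 = 4; b_4 = 2; c_4 = 8; a_5 = 2; b_5 = 6; c_5 = 1; p_5 = 3; q_5 = 3; a_6 = 2; b_6 = 5; c_6 = 9; t_6 = 2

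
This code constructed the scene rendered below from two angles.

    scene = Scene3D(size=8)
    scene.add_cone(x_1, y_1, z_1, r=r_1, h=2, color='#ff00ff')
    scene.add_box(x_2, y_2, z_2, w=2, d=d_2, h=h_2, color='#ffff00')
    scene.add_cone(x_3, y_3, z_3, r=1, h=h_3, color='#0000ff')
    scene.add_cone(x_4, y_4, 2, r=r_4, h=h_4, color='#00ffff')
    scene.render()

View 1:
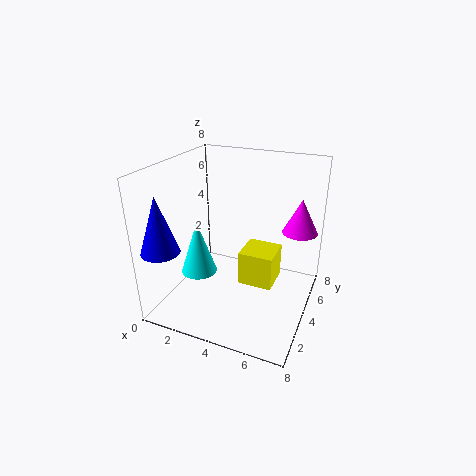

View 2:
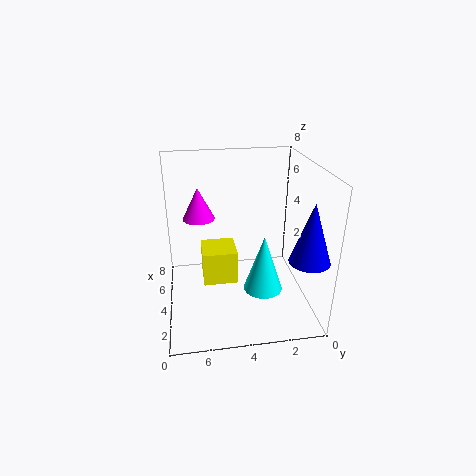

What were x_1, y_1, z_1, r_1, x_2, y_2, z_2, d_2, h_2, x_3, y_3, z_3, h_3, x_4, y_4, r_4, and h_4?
x_1 = 7, y_1 = 6, z_1 = 4, r_1 = 1, x_2 = 4, y_2 = 4, z_2 = 1, d_2 = 2, h_2 = 2, x_3 = 1, y_3 = 1, z_3 = 4, h_3 = 3, x_4 = 2, y_4 = 3, r_4 = 1, h_4 = 3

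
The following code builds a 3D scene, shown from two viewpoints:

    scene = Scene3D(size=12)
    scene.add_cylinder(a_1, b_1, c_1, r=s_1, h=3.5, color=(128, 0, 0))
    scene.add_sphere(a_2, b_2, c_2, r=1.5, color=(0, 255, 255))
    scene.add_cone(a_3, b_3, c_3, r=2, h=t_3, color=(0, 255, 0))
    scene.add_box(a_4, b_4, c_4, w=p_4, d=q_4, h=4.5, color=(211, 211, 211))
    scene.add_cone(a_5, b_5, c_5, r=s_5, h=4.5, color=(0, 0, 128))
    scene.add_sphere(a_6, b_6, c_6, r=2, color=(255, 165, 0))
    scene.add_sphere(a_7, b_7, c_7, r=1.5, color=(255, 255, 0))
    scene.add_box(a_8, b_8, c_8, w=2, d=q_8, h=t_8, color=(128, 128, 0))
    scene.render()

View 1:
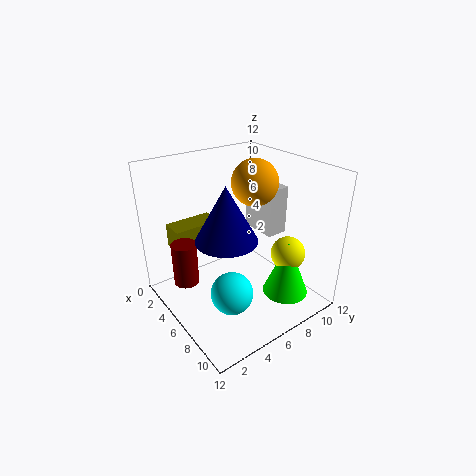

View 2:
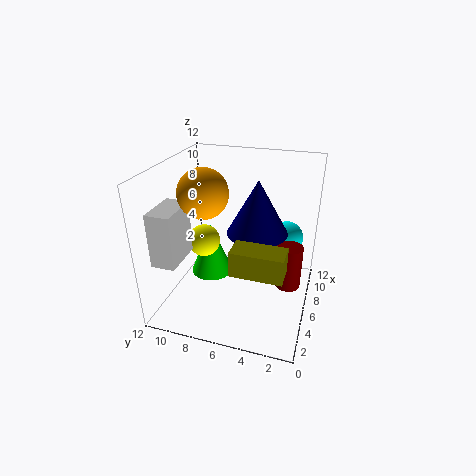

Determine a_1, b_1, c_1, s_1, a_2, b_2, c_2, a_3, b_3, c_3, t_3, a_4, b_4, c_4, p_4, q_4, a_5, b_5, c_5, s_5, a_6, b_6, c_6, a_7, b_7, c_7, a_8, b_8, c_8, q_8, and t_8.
a_1 = 5
b_1 = 1.5
c_1 = 3
s_1 = 1
a_2 = 10
b_2 = 2.5
c_2 = 4.5
a_3 = 8.5
b_3 = 9.5
c_3 = 0.5
t_3 = 5
a_4 = 2
b_4 = 10
c_4 = 4.5
p_4 = 3.5
q_4 = 2
a_5 = 6.5
b_5 = 4.5
c_5 = 6.5
s_5 = 2.5
a_6 = 5
b_6 = 8.5
c_6 = 10
a_7 = 8
b_7 = 10
c_7 = 4
a_8 = 2
b_8 = 1.5
c_8 = 5
q_8 = 4
t_8 = 2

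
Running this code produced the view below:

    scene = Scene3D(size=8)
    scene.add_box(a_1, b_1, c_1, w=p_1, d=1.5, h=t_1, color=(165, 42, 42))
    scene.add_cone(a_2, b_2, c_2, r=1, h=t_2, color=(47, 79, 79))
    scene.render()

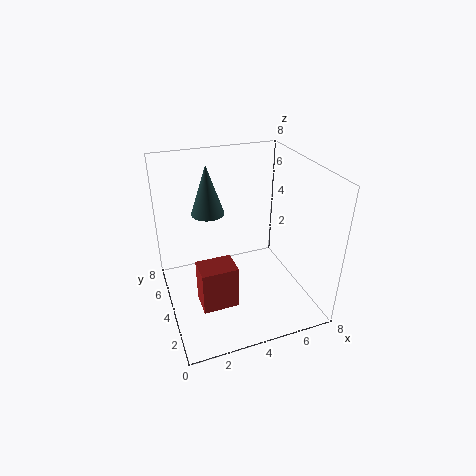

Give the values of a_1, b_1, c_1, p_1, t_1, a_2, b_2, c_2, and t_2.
a_1 = 1.5
b_1 = 2.5
c_1 = 0.5
p_1 = 2
t_1 = 2.5
a_2 = 3
b_2 = 6.5
c_2 = 4.5
t_2 = 3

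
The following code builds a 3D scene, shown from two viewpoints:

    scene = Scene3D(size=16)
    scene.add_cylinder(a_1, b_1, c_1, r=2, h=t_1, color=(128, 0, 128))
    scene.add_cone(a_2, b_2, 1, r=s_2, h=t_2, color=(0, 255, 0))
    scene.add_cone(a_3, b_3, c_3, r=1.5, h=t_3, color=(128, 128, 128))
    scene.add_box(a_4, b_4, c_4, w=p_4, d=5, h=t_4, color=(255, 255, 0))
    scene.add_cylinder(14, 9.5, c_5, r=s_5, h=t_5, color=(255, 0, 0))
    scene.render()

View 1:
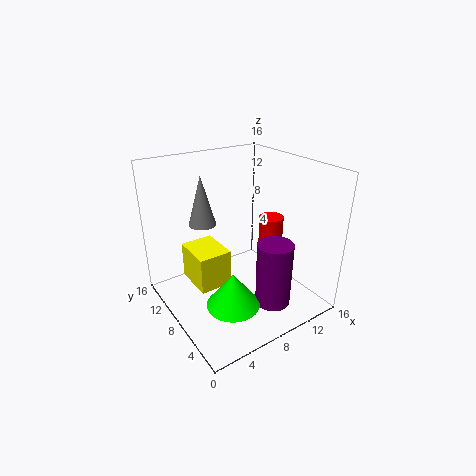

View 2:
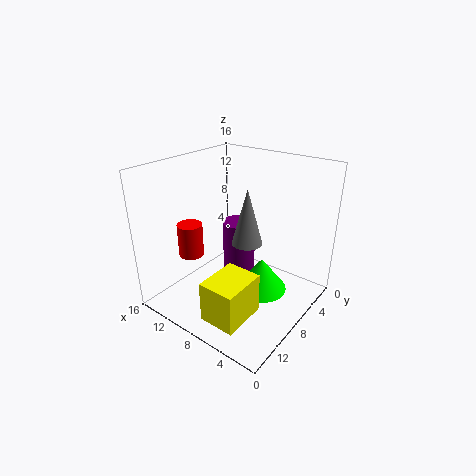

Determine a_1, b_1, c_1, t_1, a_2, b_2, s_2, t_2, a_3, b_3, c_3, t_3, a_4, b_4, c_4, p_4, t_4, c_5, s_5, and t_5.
a_1 = 10.5; b_1 = 4.5; c_1 = 0.5; t_1 = 7.5; a_2 = 6; b_2 = 6; s_2 = 3; t_2 = 4; a_3 = 5; b_3 = 10.5; c_3 = 9.5; t_3 = 5.5; a_4 = 4; b_4 = 9.5; c_4 = 1; p_4 = 4; t_4 = 4.5; c_5 = 4.5; s_5 = 1.5; t_5 = 4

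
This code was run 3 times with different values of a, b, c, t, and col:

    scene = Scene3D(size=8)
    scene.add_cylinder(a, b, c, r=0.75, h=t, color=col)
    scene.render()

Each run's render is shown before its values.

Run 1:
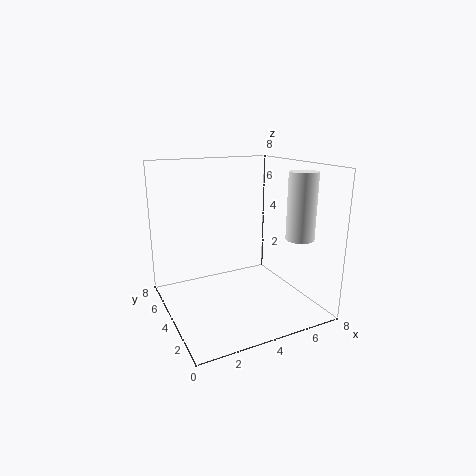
a = 6.5; b = 1.75; c = 4.25; t = 3.5; col = 'white'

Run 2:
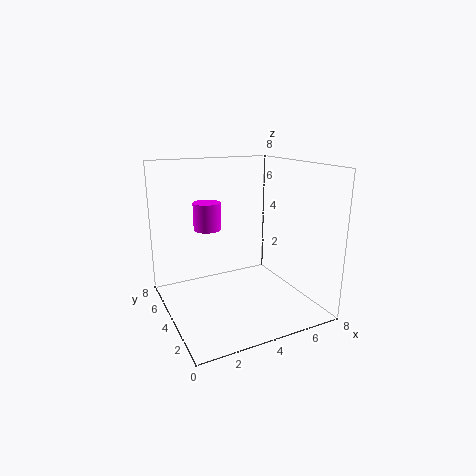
a = 2.5; b = 4.75; c = 4.5; t = 1.5; col = 'magenta'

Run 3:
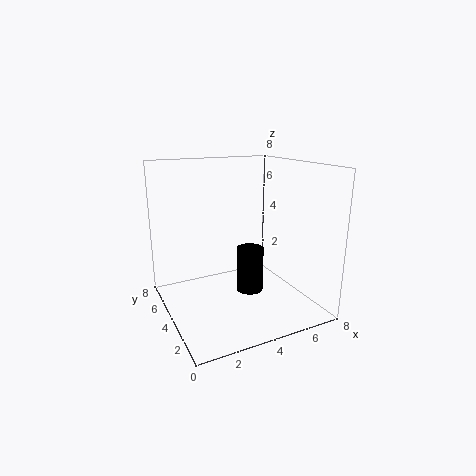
a = 4.5; b = 3.5; c = 1; t = 2.5; col = 'black'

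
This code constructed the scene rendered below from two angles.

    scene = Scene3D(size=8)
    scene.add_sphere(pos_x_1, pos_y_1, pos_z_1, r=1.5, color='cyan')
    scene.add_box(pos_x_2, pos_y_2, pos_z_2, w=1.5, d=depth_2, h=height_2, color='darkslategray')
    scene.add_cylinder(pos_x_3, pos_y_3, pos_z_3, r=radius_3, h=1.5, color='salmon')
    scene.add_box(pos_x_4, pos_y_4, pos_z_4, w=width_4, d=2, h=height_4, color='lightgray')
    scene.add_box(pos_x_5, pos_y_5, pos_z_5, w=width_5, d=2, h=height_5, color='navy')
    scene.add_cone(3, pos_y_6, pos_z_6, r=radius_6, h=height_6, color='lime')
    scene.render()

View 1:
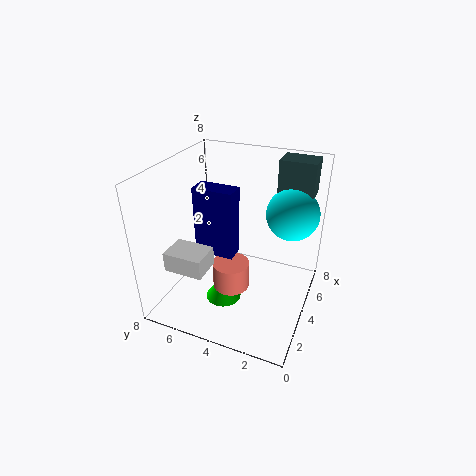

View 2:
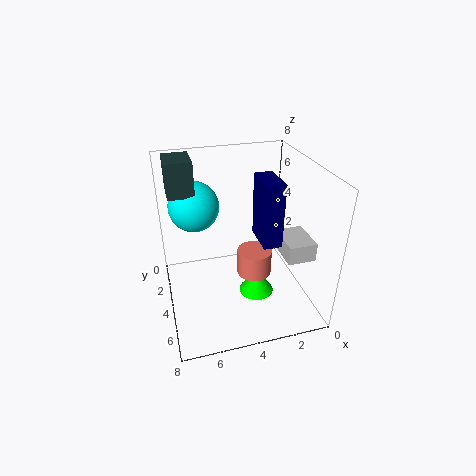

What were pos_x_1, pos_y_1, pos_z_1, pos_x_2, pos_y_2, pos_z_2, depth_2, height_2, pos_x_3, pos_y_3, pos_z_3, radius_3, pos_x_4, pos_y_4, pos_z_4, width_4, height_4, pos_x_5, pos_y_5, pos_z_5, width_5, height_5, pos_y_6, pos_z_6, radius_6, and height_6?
pos_x_1 = 6, pos_y_1 = 1.5, pos_z_1 = 5, pos_x_2 = 6, pos_y_2 = 0.5, pos_z_2 = 6, depth_2 = 2, height_2 = 2, pos_x_3 = 3, pos_y_3 = 4, pos_z_3 = 1.5, radius_3 = 1, pos_x_4 = 0.5, pos_y_4 = 4.5, pos_z_4 = 3.5, width_4 = 1.5, height_4 = 1, pos_x_5 = 2, pos_y_5 = 3.5, pos_z_5 = 4, width_5 = 1, height_5 = 3.5, pos_y_6 = 4.5, pos_z_6 = 0.5, radius_6 = 1, height_6 = 1.5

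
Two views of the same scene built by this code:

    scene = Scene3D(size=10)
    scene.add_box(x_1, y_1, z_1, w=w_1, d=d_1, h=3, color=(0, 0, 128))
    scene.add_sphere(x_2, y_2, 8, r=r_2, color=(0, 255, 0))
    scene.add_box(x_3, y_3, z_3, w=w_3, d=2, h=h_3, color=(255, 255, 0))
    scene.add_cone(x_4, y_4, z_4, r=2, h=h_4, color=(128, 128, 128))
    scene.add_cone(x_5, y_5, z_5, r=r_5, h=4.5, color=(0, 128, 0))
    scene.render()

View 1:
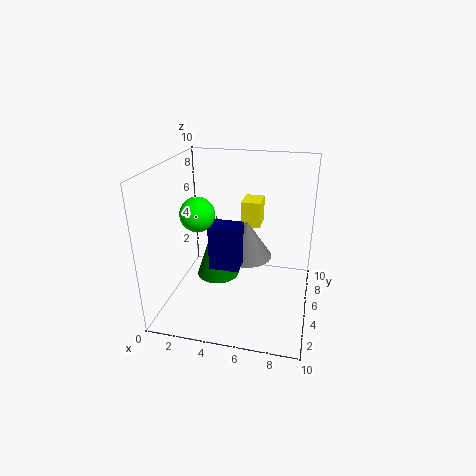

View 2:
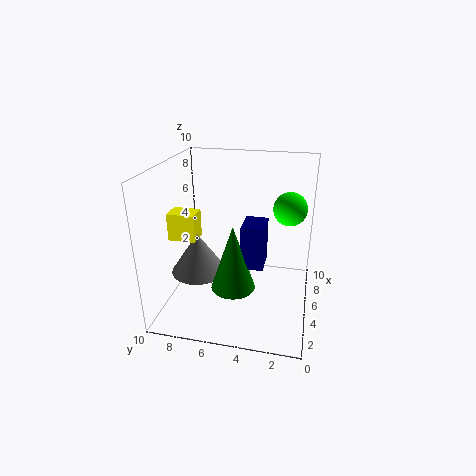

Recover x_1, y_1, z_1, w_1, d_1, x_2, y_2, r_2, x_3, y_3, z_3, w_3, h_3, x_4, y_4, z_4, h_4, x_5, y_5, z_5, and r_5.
x_1 = 3.5; y_1 = 3; z_1 = 3.5; w_1 = 2; d_1 = 1.5; x_2 = 3.5; y_2 = 1.5; r_2 = 1; x_3 = 4.5; y_3 = 8; z_3 = 4.5; w_3 = 1.5; h_3 = 2; x_4 = 5; y_4 = 8; z_4 = 2; h_4 = 3; x_5 = 3.5; y_5 = 5; z_5 = 2; r_5 = 1.5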